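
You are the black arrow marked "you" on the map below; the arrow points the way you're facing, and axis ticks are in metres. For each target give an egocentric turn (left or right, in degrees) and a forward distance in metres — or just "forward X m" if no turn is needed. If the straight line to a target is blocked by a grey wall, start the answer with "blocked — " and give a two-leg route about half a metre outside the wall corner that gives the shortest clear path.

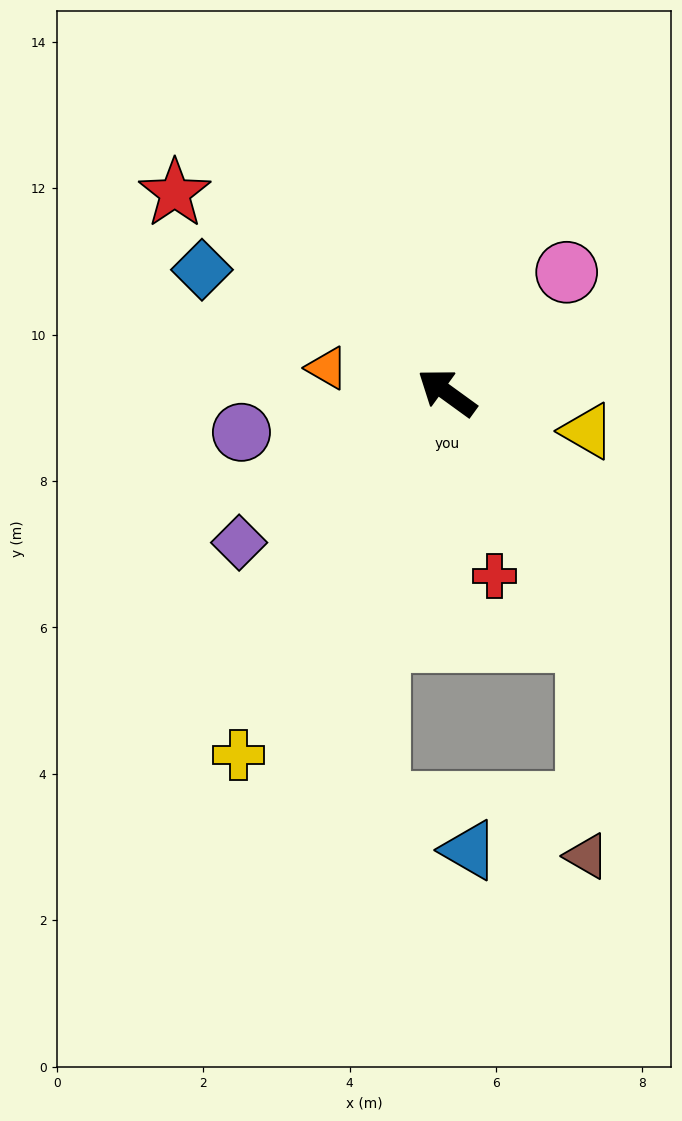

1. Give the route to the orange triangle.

turn left 24°, forward 1.7 m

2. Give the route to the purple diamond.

turn left 72°, forward 3.5 m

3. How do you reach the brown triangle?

blocked — turn left 155°, forward 3.9 m, then turn right 29°, forward 2.9 m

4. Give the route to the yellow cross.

turn left 96°, forward 5.7 m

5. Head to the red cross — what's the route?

turn left 140°, forward 2.6 m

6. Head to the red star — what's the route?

forward 4.6 m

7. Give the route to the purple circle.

turn left 47°, forward 2.9 m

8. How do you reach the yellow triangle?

turn right 159°, forward 2.0 m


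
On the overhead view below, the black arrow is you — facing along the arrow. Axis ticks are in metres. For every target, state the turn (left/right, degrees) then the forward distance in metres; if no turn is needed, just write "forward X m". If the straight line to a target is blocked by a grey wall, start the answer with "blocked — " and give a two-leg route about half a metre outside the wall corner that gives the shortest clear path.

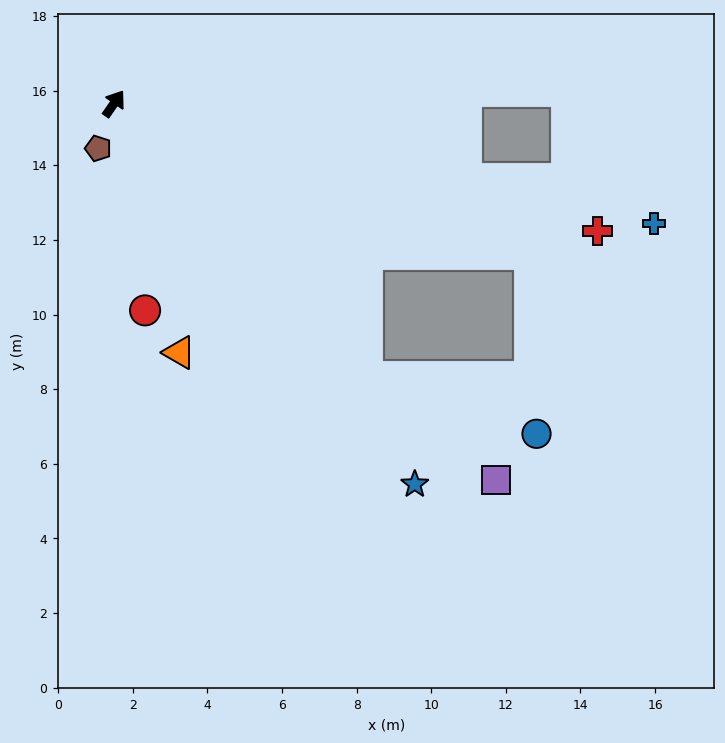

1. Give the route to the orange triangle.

turn right 131°, forward 6.9 m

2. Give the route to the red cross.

turn right 70°, forward 13.4 m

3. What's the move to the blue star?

turn right 107°, forward 13.0 m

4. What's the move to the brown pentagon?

turn right 165°, forward 1.3 m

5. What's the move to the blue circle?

blocked — turn right 102°, forward 10.0 m, then turn left 28°, forward 4.8 m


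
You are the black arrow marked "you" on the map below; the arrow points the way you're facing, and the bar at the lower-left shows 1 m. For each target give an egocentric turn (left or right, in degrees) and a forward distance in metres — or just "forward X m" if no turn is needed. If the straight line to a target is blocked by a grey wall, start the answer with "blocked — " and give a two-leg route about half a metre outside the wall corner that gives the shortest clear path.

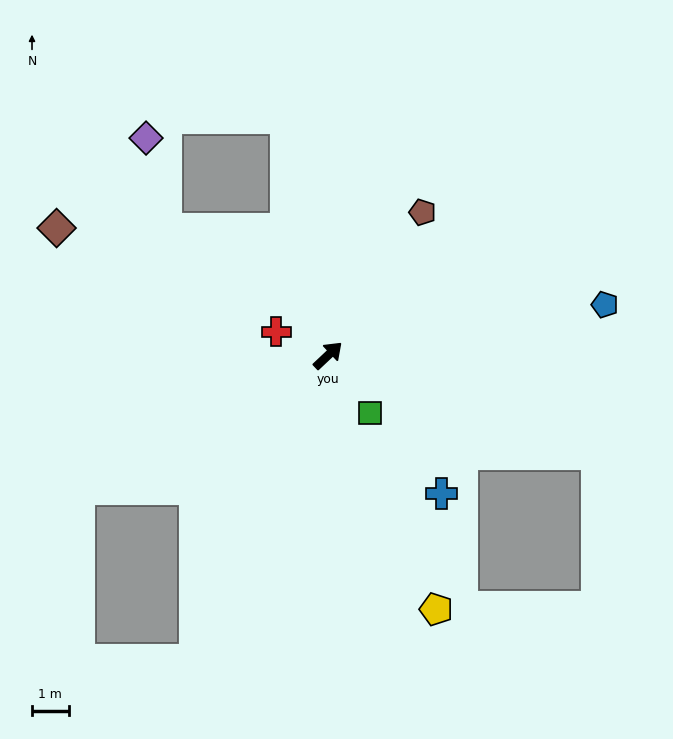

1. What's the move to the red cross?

turn left 112°, forward 1.5 m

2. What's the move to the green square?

turn right 97°, forward 1.9 m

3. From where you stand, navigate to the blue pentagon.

turn right 33°, forward 7.6 m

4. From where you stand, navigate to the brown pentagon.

turn left 13°, forward 4.7 m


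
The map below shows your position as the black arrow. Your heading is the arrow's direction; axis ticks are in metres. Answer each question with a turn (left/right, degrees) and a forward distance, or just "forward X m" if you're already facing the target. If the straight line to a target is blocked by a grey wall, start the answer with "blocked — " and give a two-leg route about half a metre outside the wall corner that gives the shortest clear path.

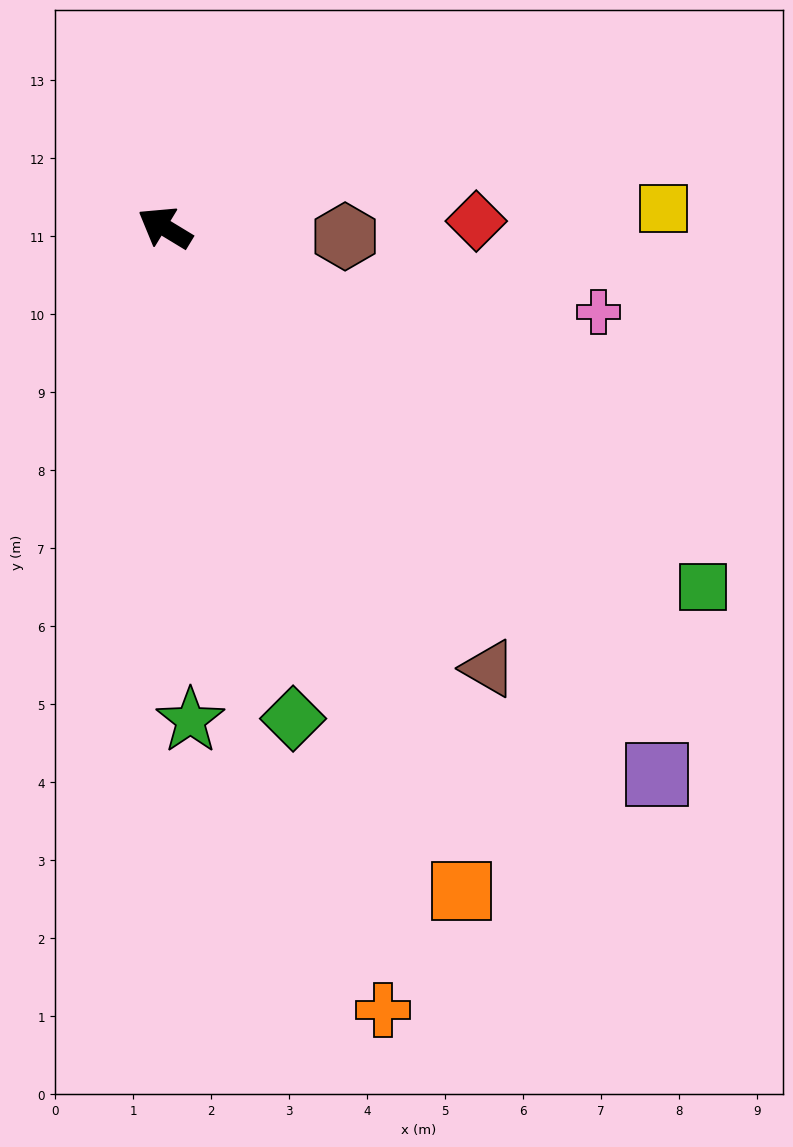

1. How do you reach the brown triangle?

turn left 158°, forward 7.0 m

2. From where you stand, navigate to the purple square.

turn left 163°, forward 9.4 m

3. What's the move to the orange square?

turn left 145°, forward 9.3 m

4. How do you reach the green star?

turn left 124°, forward 6.3 m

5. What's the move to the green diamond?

turn left 136°, forward 6.5 m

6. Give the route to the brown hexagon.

turn right 152°, forward 2.3 m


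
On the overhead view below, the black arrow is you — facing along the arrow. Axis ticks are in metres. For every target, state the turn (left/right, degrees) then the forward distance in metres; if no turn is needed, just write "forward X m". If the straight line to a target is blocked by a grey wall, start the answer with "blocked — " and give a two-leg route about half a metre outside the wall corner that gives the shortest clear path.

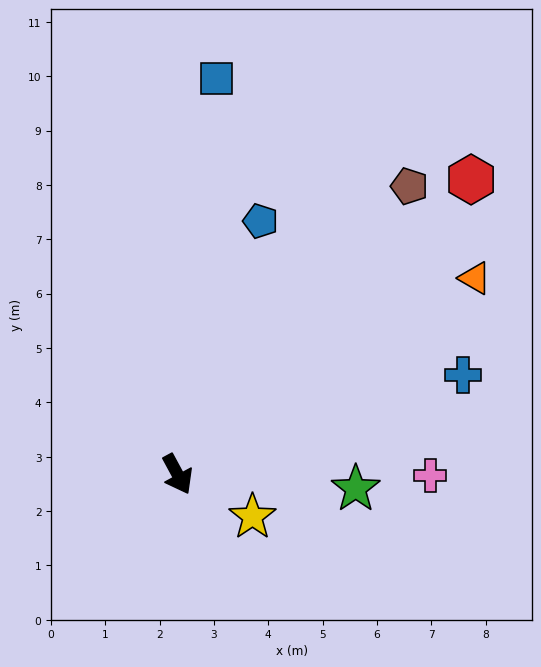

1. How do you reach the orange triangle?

turn left 95°, forward 6.6 m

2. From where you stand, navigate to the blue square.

turn left 146°, forward 7.3 m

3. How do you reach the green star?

turn left 57°, forward 3.3 m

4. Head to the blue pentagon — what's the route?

turn left 133°, forward 4.9 m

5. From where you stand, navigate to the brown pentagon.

turn left 113°, forward 6.8 m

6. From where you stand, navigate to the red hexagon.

turn left 107°, forward 7.7 m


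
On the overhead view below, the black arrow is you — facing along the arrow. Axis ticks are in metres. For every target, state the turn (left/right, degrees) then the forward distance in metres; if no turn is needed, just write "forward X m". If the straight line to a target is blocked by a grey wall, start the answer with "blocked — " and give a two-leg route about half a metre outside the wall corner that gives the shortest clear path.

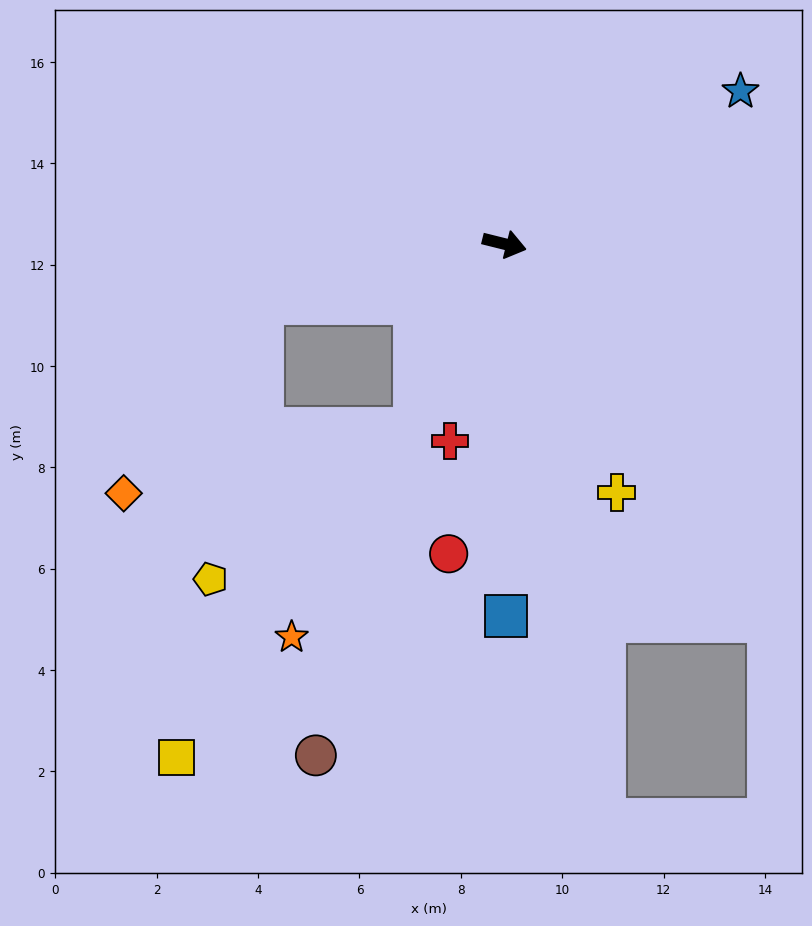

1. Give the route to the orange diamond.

blocked — turn right 152°, forward 4.9 m, then turn left 40°, forward 4.6 m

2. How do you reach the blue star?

turn left 47°, forward 5.5 m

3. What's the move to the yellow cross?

turn right 52°, forward 5.4 m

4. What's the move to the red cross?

turn right 91°, forward 4.0 m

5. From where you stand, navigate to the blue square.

turn right 76°, forward 7.3 m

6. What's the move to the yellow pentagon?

blocked — turn right 102°, forward 4.1 m, then turn right 28°, forward 5.0 m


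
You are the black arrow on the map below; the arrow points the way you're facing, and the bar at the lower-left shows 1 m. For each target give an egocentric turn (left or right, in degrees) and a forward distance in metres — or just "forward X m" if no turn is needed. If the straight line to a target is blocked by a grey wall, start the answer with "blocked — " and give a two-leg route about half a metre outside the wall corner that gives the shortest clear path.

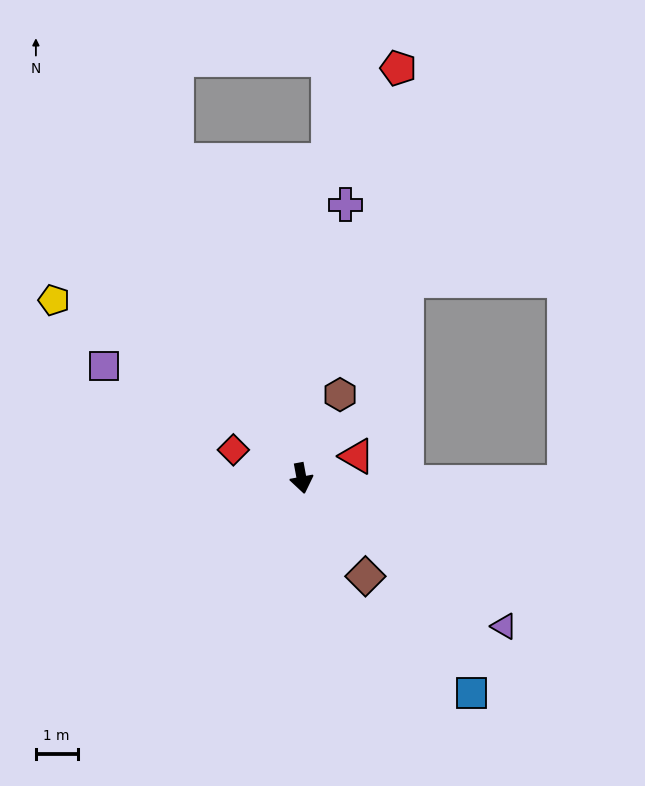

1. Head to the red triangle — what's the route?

turn left 101°, forward 1.4 m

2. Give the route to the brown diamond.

turn left 23°, forward 2.8 m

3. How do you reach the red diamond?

turn right 123°, forward 1.8 m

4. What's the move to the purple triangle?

turn left 43°, forward 6.0 m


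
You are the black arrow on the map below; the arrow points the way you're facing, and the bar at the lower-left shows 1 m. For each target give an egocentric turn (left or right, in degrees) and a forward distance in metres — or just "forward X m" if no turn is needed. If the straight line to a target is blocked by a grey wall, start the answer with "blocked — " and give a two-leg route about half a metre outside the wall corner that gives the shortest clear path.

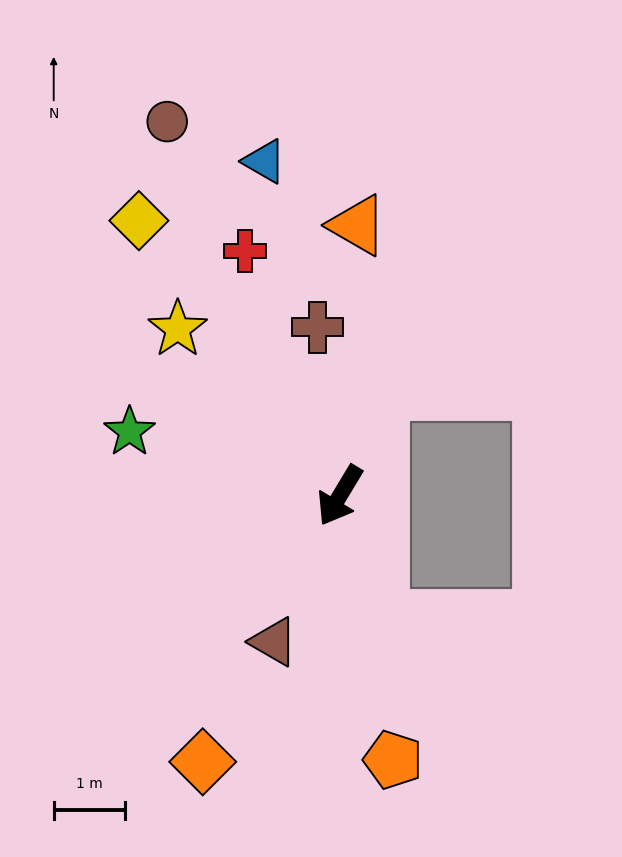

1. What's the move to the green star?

turn right 76°, forward 3.1 m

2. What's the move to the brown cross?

turn right 141°, forward 2.4 m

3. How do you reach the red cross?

turn right 128°, forward 3.7 m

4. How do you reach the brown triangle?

turn left 7°, forward 2.3 m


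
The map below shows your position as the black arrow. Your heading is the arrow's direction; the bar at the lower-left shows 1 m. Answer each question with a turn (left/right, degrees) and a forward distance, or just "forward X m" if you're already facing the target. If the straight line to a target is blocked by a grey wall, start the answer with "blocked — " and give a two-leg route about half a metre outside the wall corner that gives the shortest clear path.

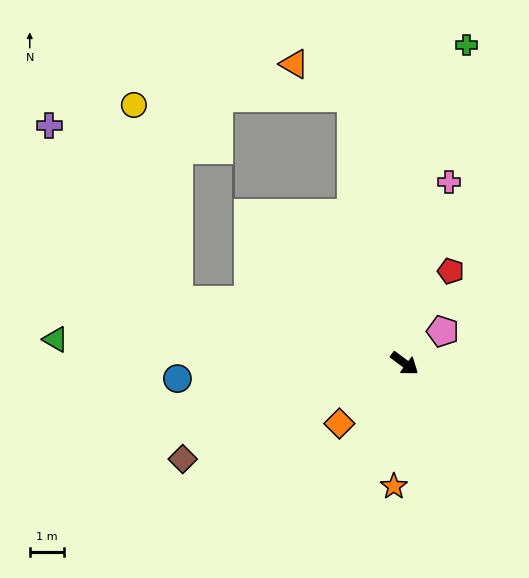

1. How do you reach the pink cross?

turn left 113°, forward 5.4 m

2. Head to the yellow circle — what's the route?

blocked — turn right 159°, forward 6.8 m, then turn right 61°, forward 5.8 m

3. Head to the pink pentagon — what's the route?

turn left 77°, forward 1.4 m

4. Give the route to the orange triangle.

blocked — turn left 138°, forward 7.9 m, then turn left 49°, forward 1.9 m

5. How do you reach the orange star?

turn right 58°, forward 3.6 m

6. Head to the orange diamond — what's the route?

turn right 101°, forward 2.6 m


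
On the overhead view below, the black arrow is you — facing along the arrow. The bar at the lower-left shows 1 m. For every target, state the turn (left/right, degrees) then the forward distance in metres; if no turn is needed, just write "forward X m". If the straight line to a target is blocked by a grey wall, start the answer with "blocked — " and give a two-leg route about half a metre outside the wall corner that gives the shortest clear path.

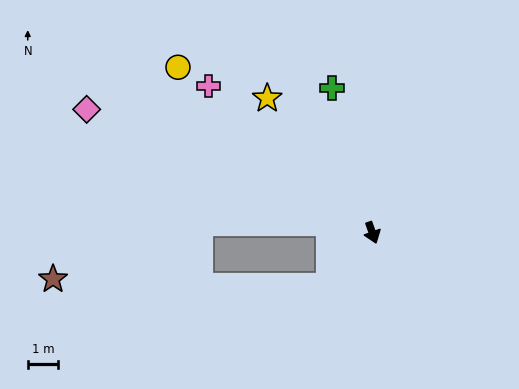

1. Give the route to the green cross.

turn left 176°, forward 4.9 m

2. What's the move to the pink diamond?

turn right 133°, forward 10.1 m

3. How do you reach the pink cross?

turn right 152°, forward 7.2 m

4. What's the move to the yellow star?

turn right 162°, forward 5.6 m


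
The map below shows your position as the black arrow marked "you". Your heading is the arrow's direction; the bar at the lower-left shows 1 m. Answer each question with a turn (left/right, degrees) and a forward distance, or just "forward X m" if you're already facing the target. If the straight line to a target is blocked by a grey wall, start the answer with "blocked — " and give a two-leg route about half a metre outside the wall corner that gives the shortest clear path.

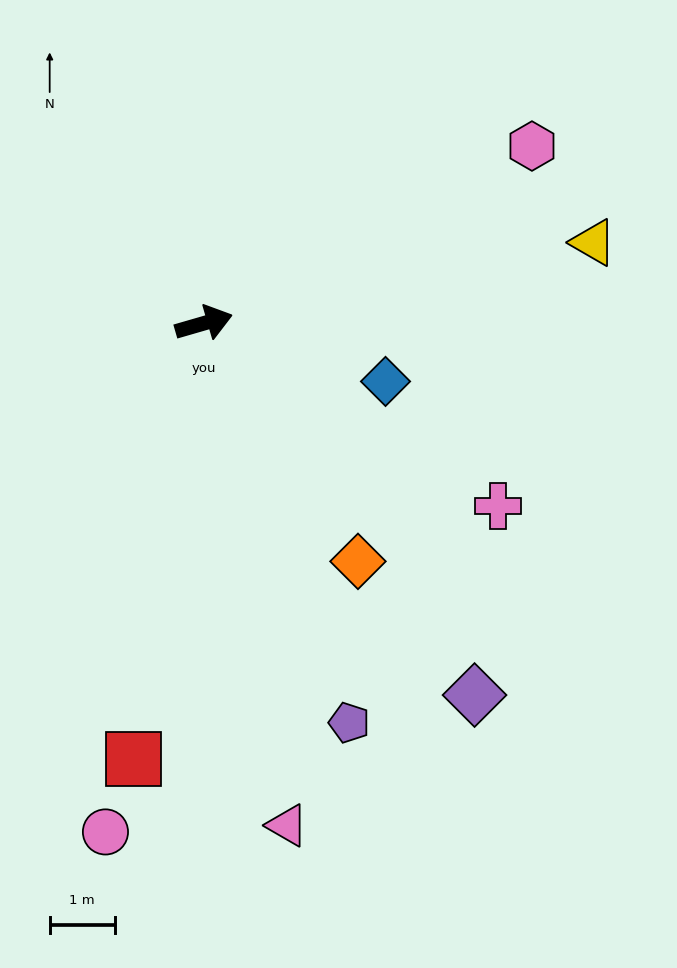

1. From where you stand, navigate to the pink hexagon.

turn left 12°, forward 5.7 m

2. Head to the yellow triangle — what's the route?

turn right 4°, forward 6.1 m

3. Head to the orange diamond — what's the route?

turn right 73°, forward 4.4 m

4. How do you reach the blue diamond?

turn right 34°, forward 2.9 m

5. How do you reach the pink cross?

turn right 48°, forward 5.3 m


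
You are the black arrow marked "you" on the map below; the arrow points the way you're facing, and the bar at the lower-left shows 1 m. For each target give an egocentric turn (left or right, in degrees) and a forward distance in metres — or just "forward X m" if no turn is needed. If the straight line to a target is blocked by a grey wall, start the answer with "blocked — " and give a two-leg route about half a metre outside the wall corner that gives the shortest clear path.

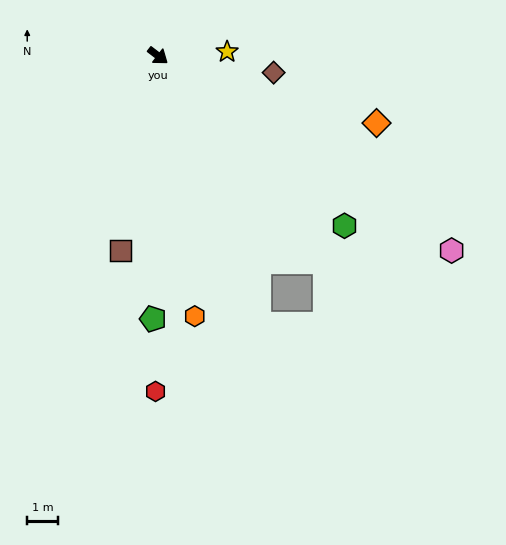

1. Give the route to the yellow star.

turn left 41°, forward 2.3 m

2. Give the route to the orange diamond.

turn left 20°, forward 7.5 m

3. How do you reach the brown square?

turn right 64°, forward 6.5 m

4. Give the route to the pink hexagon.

turn left 4°, forward 11.6 m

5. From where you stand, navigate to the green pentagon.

turn right 54°, forward 8.7 m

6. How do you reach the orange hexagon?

turn right 45°, forward 8.7 m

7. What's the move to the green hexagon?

turn right 5°, forward 8.3 m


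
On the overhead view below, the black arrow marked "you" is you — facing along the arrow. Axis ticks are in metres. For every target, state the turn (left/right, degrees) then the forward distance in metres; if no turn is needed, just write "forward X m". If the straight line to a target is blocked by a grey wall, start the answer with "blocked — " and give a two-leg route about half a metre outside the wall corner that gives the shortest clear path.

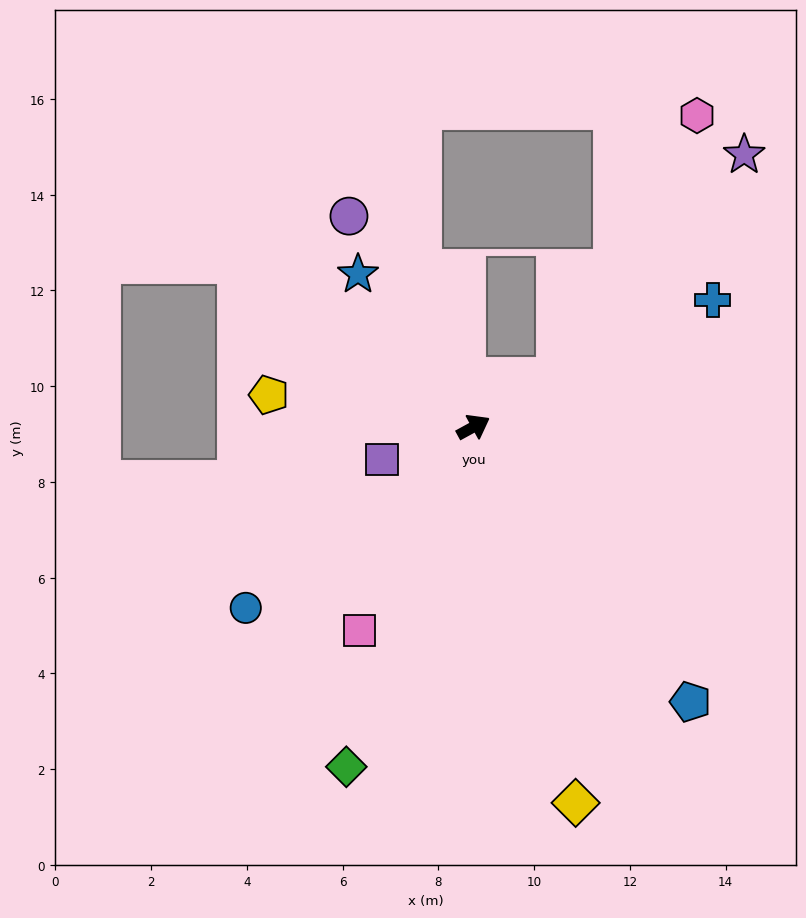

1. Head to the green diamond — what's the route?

turn right 139°, forward 7.6 m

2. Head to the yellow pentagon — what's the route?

turn left 142°, forward 4.3 m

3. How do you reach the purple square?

turn left 171°, forward 2.0 m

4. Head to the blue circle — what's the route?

turn right 170°, forward 6.1 m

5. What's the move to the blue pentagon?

turn right 80°, forward 7.3 m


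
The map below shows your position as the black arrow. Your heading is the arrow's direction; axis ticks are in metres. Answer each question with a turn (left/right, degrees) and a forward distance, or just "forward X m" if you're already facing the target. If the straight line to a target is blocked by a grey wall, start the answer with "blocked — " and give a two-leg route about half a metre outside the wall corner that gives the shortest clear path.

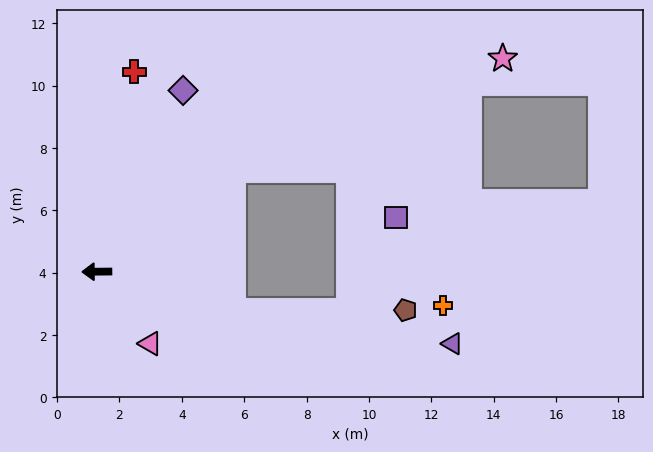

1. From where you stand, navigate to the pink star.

blocked — turn right 144°, forward 5.4 m, then turn right 14°, forward 9.4 m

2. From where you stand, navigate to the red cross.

turn right 101°, forward 6.5 m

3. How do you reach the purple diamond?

turn right 116°, forward 6.4 m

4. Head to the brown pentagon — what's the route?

blocked — turn left 163°, forward 4.5 m, then turn left 17°, forward 5.5 m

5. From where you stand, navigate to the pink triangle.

turn left 126°, forward 2.9 m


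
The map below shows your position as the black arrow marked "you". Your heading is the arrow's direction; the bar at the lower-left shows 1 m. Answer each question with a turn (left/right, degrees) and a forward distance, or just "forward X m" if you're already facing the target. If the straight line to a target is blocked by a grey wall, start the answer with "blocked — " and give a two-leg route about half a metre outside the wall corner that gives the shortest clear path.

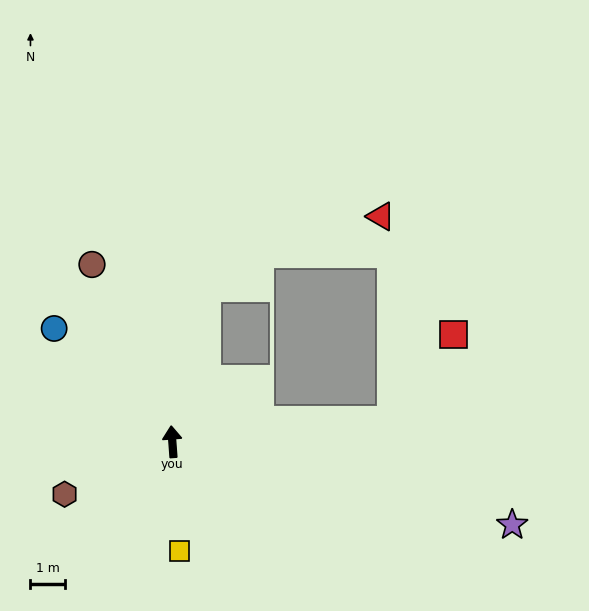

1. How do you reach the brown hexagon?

turn left 112°, forward 3.5 m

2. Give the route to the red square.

blocked — turn right 89°, forward 6.4 m, then turn left 49°, forward 3.1 m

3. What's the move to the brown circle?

turn left 20°, forward 5.7 m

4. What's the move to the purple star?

turn right 108°, forward 10.2 m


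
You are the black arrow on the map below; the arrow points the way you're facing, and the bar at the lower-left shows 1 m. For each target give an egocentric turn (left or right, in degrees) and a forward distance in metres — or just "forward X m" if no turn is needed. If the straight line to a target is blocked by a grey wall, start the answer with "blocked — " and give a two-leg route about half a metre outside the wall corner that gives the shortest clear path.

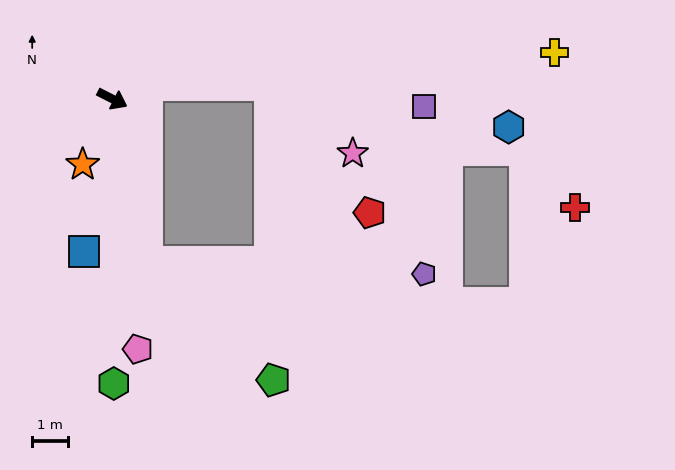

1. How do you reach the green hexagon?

turn right 63°, forward 7.9 m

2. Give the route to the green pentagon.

blocked — turn right 51°, forward 4.6 m, then turn left 34°, forward 4.8 m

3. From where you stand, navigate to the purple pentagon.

blocked — turn right 51°, forward 4.6 m, then turn left 75°, forward 7.7 m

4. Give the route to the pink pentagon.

turn right 57°, forward 7.0 m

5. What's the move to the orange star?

turn right 87°, forward 2.0 m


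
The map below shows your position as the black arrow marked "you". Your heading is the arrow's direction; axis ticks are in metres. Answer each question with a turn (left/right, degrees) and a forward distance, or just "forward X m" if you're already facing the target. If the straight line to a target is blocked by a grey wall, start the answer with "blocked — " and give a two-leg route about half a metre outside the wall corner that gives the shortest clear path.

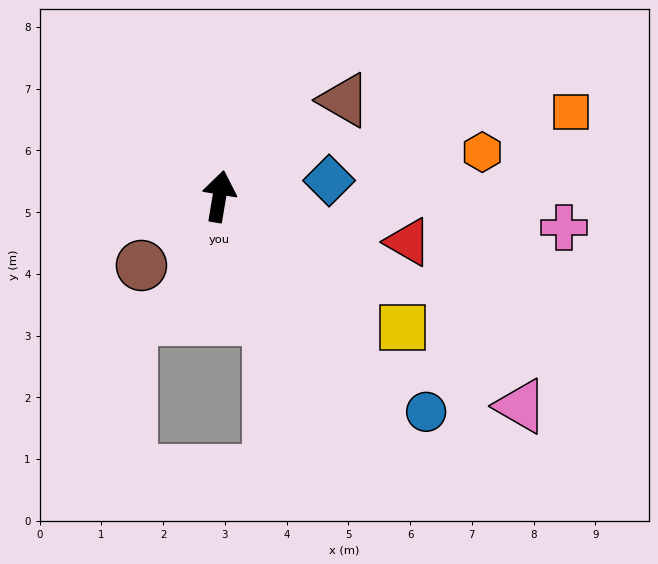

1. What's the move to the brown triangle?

turn right 43°, forward 2.6 m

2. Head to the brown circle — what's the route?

turn left 141°, forward 1.7 m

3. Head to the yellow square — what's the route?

turn right 116°, forward 3.6 m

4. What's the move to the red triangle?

turn right 94°, forward 3.1 m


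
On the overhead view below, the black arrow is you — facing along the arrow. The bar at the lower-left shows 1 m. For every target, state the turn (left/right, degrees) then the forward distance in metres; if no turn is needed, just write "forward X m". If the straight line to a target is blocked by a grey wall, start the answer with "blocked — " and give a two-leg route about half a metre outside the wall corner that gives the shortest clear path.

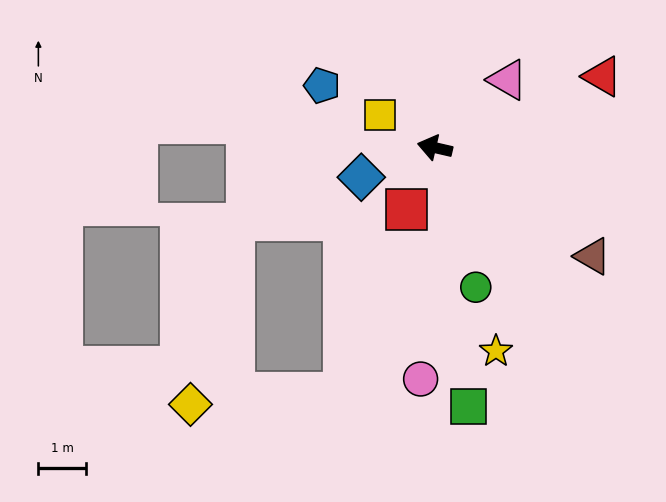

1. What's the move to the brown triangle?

turn left 158°, forward 4.0 m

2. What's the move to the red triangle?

turn right 144°, forward 3.8 m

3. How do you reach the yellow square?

turn right 18°, forward 1.3 m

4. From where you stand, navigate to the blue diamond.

turn left 35°, forward 1.6 m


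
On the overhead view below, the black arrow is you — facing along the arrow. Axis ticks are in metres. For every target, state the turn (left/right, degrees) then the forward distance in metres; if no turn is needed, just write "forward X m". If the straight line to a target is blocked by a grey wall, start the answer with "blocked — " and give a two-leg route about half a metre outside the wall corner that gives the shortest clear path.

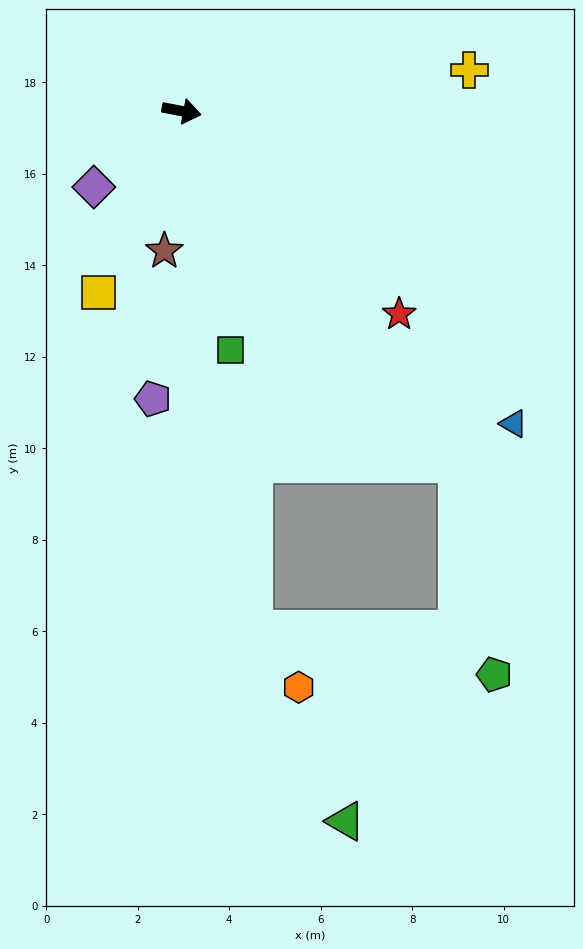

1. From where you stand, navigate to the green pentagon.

blocked — turn right 41°, forward 9.8 m, then turn right 28°, forward 4.7 m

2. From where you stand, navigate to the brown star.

turn right 86°, forward 3.1 m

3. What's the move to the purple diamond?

turn right 128°, forward 2.5 m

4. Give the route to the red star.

turn right 32°, forward 6.5 m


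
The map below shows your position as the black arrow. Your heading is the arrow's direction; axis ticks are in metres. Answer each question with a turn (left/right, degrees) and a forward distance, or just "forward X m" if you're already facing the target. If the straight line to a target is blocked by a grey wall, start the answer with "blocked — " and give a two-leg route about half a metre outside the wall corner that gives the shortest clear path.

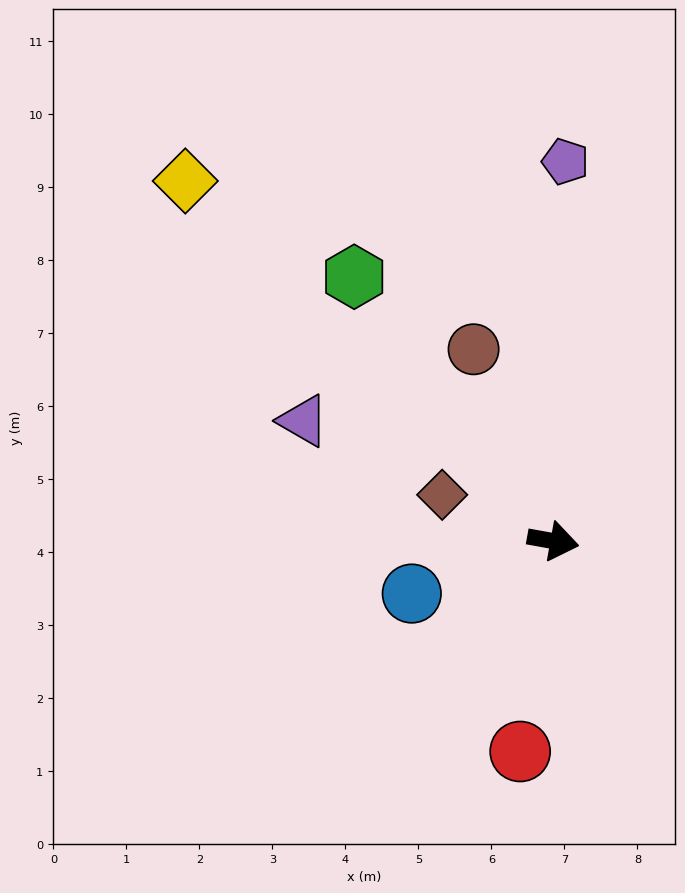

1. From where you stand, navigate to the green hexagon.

turn left 137°, forward 4.5 m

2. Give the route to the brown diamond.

turn left 168°, forward 1.6 m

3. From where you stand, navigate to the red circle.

turn right 89°, forward 2.9 m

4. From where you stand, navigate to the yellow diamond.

turn left 146°, forward 7.1 m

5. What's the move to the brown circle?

turn left 123°, forward 2.8 m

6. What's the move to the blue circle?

turn right 149°, forward 2.1 m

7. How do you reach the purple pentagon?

turn left 98°, forward 5.2 m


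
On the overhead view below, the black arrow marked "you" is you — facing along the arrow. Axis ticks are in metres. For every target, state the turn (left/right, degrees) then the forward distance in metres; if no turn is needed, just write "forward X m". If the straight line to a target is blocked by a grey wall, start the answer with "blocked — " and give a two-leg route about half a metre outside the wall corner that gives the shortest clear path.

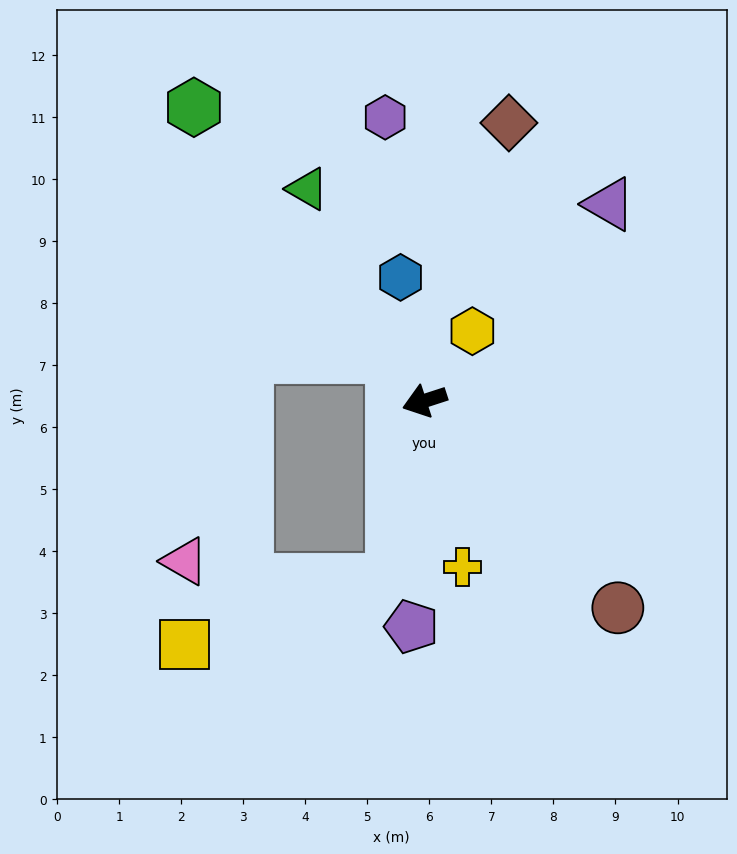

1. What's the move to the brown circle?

turn left 115°, forward 4.6 m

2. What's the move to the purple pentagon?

turn left 69°, forward 3.6 m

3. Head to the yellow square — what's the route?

blocked — turn left 62°, forward 2.9 m, then turn right 63°, forward 3.5 m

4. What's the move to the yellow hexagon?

turn right 142°, forward 1.4 m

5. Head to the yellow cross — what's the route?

turn left 85°, forward 2.7 m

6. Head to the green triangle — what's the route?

turn right 79°, forward 3.9 m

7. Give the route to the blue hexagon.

turn right 97°, forward 2.0 m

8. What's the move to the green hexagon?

turn right 70°, forward 6.0 m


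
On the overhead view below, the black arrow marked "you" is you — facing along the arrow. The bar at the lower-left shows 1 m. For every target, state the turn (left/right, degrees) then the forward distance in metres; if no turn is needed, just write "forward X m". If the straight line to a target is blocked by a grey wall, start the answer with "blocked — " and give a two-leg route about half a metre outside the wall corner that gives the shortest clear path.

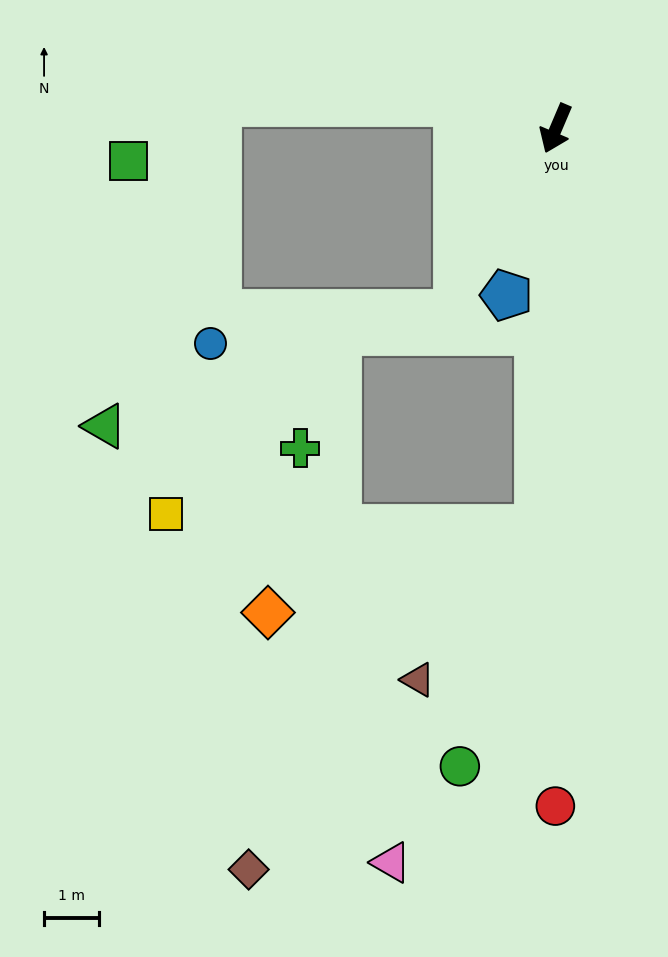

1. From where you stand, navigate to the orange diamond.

blocked — turn left 20°, forward 7.3 m, then turn right 70°, forward 5.2 m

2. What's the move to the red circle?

turn left 23°, forward 12.4 m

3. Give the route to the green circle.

blocked — turn left 20°, forward 7.3 m, then turn right 15°, forward 4.6 m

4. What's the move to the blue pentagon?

turn left 6°, forward 3.2 m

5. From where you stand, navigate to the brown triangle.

blocked — turn left 20°, forward 7.3 m, then turn right 35°, forward 3.5 m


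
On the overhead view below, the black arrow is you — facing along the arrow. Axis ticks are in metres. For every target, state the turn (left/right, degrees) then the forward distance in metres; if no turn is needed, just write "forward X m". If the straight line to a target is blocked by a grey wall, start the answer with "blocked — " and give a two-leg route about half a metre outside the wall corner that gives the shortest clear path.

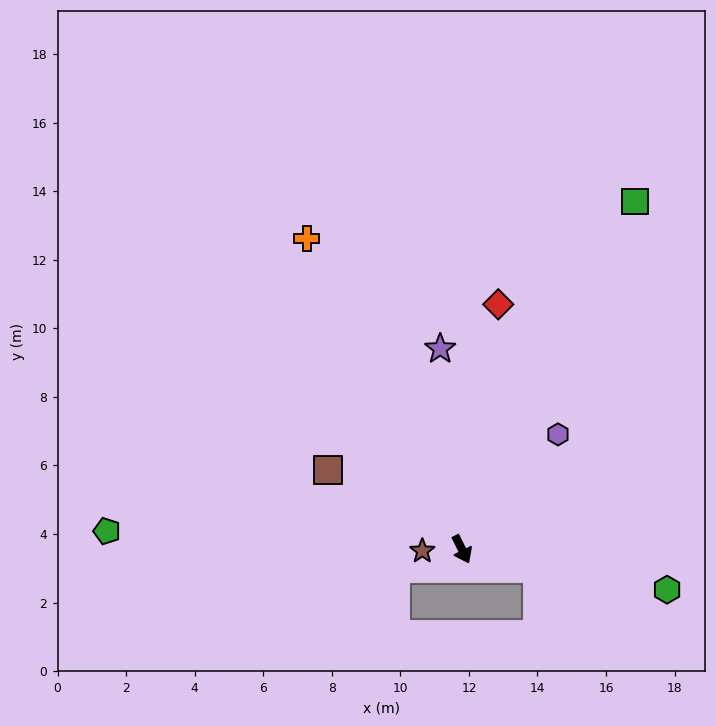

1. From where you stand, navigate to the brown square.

turn right 147°, forward 4.5 m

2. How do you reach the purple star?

turn left 160°, forward 5.9 m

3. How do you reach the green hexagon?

turn left 53°, forward 6.1 m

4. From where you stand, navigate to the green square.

turn left 127°, forward 11.3 m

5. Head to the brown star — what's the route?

turn right 114°, forward 1.2 m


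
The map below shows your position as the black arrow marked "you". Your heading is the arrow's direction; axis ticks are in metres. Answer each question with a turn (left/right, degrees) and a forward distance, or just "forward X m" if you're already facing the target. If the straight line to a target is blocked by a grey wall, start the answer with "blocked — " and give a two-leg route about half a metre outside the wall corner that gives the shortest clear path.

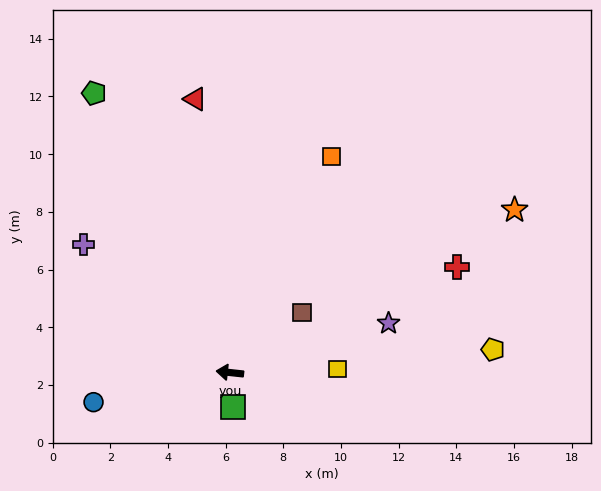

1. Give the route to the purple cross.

turn right 35°, forward 6.7 m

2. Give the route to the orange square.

turn right 109°, forward 8.3 m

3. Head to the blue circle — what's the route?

turn left 18°, forward 4.8 m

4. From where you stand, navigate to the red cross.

turn right 149°, forward 8.7 m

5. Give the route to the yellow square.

turn right 172°, forward 3.7 m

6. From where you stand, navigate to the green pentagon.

turn right 58°, forward 10.8 m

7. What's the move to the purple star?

turn right 157°, forward 5.8 m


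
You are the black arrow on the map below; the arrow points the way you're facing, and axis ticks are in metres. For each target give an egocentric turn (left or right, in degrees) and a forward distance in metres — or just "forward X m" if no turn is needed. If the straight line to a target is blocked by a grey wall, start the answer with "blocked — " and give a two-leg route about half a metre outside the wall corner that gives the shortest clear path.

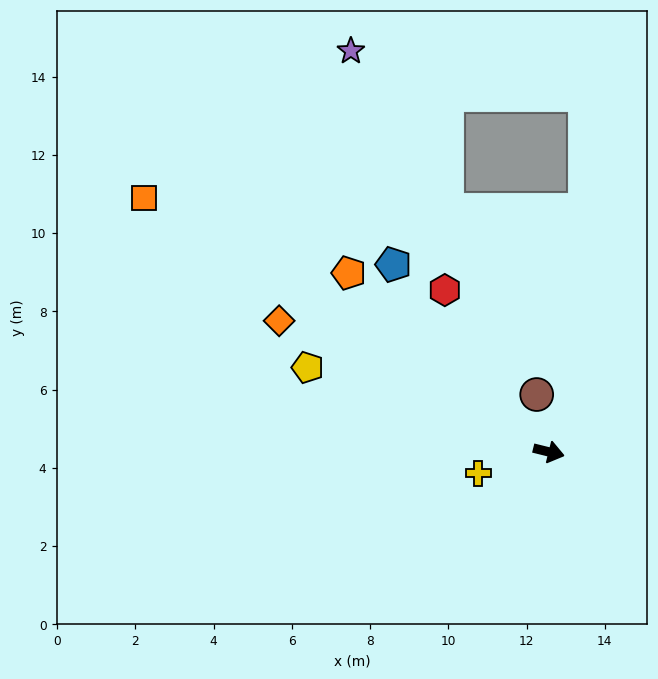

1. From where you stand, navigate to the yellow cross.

turn right 149°, forward 1.9 m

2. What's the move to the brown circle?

turn left 116°, forward 1.5 m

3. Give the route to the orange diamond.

turn left 168°, forward 7.7 m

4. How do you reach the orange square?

turn left 162°, forward 12.2 m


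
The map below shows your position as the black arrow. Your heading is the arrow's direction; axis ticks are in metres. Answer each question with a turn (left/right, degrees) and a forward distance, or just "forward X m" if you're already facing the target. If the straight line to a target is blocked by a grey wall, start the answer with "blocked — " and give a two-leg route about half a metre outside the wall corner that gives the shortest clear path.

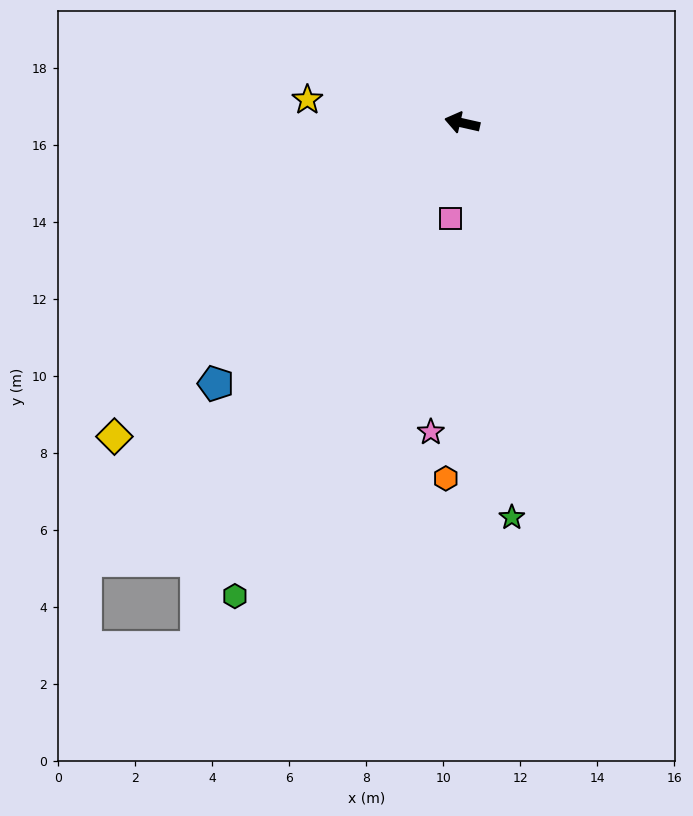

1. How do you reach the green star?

turn left 110°, forward 10.3 m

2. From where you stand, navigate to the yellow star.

turn left 4°, forward 4.1 m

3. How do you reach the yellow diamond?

turn left 55°, forward 12.2 m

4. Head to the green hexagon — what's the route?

turn left 77°, forward 13.6 m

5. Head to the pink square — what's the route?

turn left 96°, forward 2.5 m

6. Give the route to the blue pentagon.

turn left 59°, forward 9.3 m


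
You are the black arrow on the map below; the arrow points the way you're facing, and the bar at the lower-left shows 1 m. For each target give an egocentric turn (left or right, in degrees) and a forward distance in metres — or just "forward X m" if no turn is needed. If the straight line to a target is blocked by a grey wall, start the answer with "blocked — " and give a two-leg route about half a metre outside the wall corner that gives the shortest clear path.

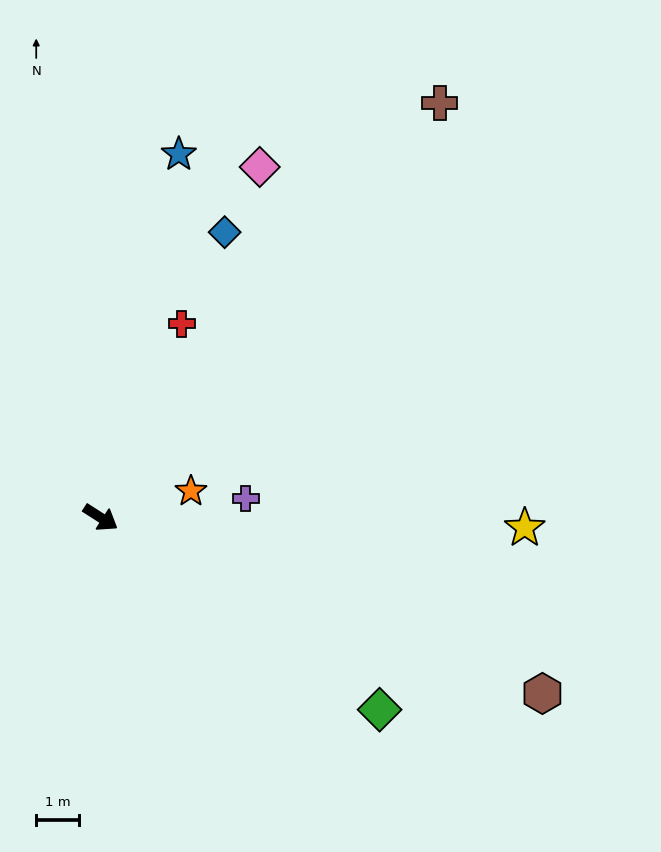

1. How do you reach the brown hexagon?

turn left 11°, forward 11.1 m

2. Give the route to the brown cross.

turn left 83°, forward 12.5 m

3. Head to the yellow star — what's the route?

turn left 31°, forward 9.9 m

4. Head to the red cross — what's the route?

turn left 100°, forward 4.9 m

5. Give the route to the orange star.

turn left 49°, forward 2.2 m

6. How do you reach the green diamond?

forward 7.9 m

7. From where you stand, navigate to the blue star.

turn left 110°, forward 8.7 m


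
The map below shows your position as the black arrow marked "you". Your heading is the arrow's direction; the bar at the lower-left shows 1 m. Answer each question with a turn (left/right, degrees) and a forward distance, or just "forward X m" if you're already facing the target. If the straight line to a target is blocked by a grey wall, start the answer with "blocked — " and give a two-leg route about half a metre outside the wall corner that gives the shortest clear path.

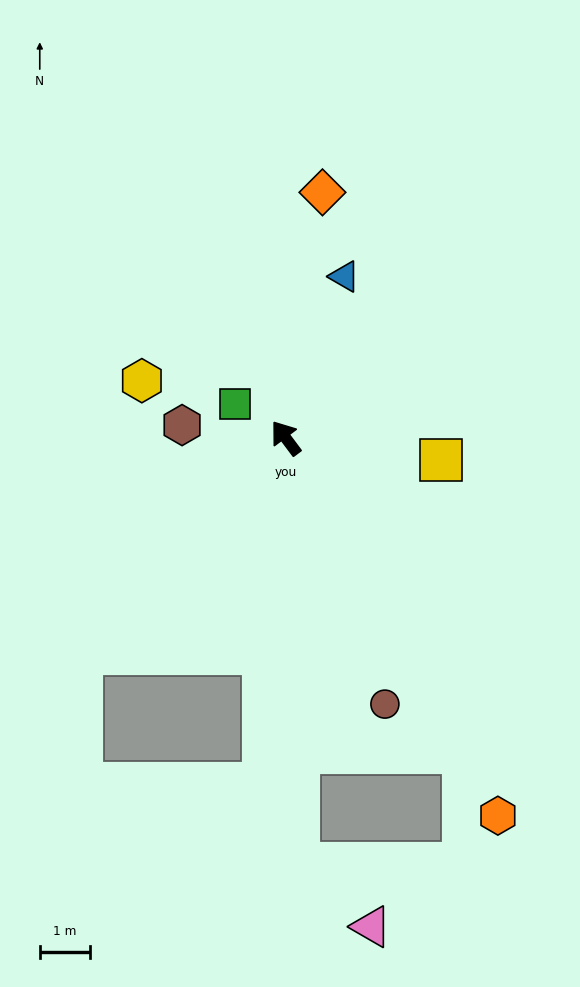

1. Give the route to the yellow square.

turn right 135°, forward 3.1 m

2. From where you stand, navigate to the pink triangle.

blocked — turn left 145°, forward 8.5 m, then turn left 47°, forward 1.9 m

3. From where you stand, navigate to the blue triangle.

turn right 57°, forward 3.4 m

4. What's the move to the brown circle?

turn left 164°, forward 5.7 m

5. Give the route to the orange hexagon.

turn left 173°, forward 8.7 m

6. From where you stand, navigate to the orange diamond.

turn right 45°, forward 5.0 m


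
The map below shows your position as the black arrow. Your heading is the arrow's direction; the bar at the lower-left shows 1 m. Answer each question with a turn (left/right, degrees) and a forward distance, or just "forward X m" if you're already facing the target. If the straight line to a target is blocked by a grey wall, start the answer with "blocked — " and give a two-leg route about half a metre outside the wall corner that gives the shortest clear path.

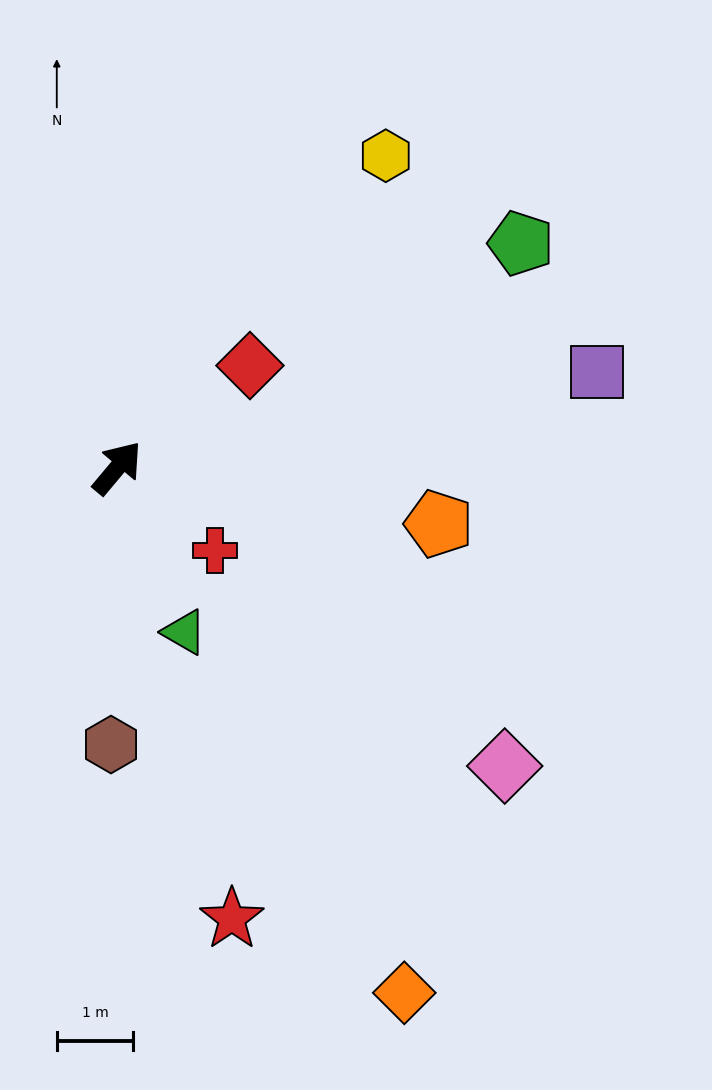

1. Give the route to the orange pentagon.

turn right 60°, forward 4.3 m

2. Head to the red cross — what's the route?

turn right 90°, forward 1.7 m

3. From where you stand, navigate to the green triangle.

turn right 118°, forward 2.3 m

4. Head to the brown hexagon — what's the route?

turn right 141°, forward 3.6 m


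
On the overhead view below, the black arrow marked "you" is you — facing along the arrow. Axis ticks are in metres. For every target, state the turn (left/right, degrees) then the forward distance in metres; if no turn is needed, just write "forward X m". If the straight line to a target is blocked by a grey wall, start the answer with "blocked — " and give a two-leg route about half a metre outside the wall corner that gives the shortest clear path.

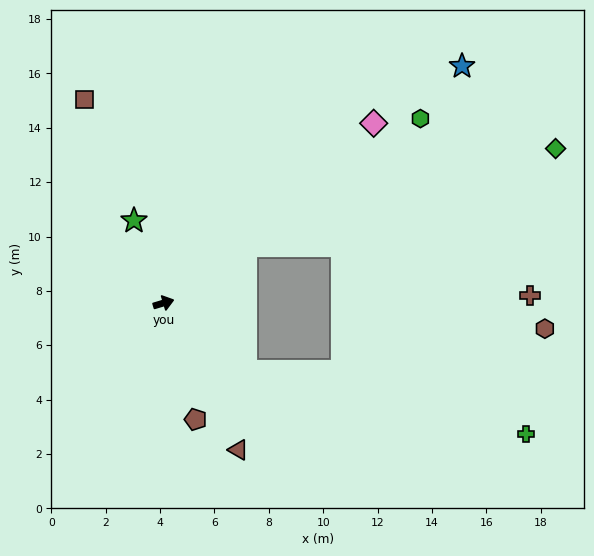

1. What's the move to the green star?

turn left 93°, forward 3.2 m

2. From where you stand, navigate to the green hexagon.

turn left 19°, forward 11.6 m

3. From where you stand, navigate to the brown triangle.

turn right 80°, forward 6.1 m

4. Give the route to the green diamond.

blocked — turn left 18°, forward 3.7 m, then turn right 17°, forward 12.0 m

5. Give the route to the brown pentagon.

turn right 91°, forward 4.4 m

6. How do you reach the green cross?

blocked — turn right 57°, forward 3.9 m, then turn left 28°, forward 10.6 m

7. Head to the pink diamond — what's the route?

turn left 24°, forward 10.2 m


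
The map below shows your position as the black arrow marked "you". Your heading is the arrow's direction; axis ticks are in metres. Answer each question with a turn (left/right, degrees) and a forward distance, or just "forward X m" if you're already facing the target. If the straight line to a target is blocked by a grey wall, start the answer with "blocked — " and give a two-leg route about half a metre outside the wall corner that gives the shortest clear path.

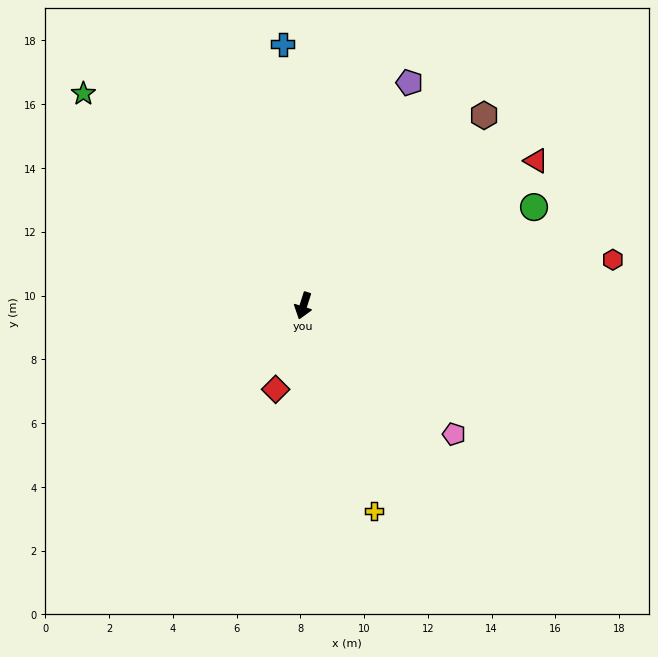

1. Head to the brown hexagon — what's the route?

turn left 154°, forward 8.2 m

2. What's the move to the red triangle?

turn left 140°, forward 8.6 m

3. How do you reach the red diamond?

forward 2.8 m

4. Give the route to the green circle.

turn left 131°, forward 7.9 m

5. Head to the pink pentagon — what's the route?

turn left 67°, forward 6.2 m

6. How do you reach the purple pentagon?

turn left 172°, forward 7.7 m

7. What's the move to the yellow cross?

turn left 37°, forward 6.8 m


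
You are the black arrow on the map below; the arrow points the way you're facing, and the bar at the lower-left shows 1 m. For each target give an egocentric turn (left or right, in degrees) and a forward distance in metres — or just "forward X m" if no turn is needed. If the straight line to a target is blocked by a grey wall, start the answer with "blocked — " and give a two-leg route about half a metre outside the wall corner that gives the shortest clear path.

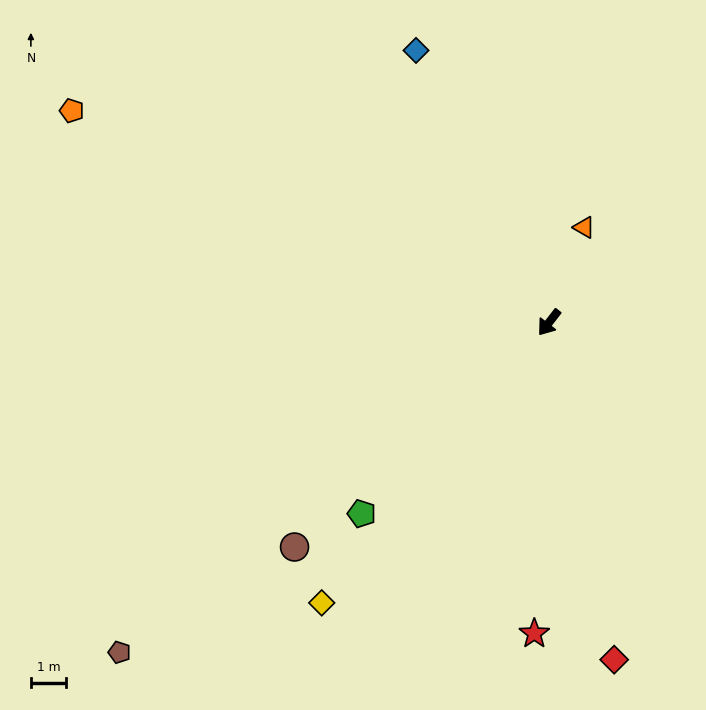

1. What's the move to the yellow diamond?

forward 10.3 m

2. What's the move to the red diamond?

turn left 49°, forward 9.8 m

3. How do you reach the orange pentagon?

turn right 76°, forward 14.9 m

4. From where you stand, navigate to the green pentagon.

turn right 7°, forward 7.6 m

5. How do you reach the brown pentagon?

turn right 15°, forward 15.4 m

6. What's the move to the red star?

turn left 35°, forward 8.9 m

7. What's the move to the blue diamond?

turn right 116°, forward 8.6 m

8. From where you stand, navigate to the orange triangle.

turn right 162°, forward 2.9 m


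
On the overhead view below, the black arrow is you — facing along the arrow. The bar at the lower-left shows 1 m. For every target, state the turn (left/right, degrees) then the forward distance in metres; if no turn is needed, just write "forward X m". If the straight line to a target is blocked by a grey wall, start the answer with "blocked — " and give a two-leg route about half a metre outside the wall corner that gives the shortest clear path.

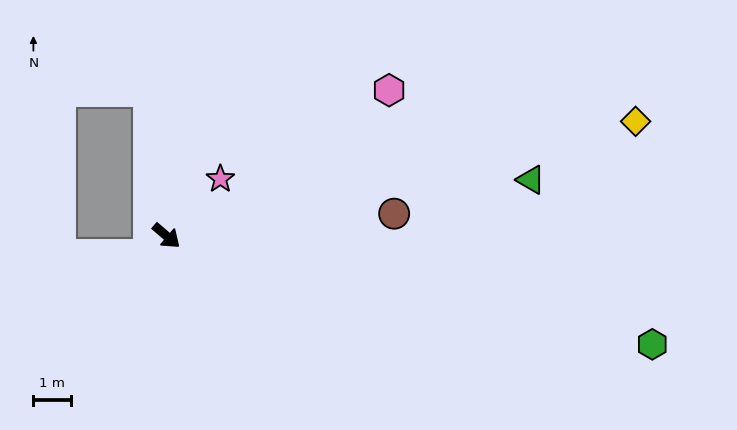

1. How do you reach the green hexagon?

turn left 28°, forward 13.2 m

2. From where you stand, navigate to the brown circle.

turn left 46°, forward 6.1 m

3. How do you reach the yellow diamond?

turn left 54°, forward 12.8 m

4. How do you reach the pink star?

turn left 87°, forward 2.1 m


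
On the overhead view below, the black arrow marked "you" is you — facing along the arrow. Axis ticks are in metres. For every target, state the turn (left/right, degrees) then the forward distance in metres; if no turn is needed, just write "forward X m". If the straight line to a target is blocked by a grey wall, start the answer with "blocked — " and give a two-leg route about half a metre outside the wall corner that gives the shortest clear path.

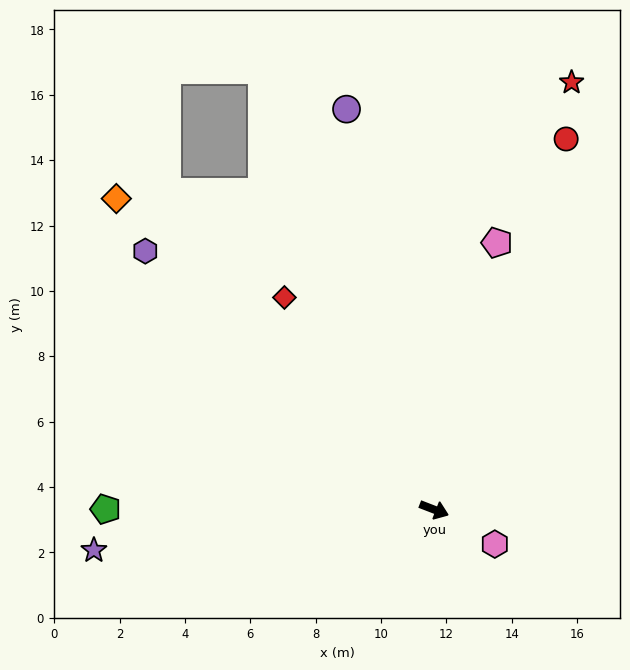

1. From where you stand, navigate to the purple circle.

turn left 123°, forward 12.5 m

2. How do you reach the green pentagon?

turn right 159°, forward 10.1 m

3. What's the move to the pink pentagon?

turn left 98°, forward 8.4 m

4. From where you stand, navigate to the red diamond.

turn left 146°, forward 7.9 m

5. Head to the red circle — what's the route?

turn left 91°, forward 12.0 m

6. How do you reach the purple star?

turn right 152°, forward 10.5 m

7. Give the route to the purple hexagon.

turn left 159°, forward 11.9 m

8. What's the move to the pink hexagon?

turn right 9°, forward 2.1 m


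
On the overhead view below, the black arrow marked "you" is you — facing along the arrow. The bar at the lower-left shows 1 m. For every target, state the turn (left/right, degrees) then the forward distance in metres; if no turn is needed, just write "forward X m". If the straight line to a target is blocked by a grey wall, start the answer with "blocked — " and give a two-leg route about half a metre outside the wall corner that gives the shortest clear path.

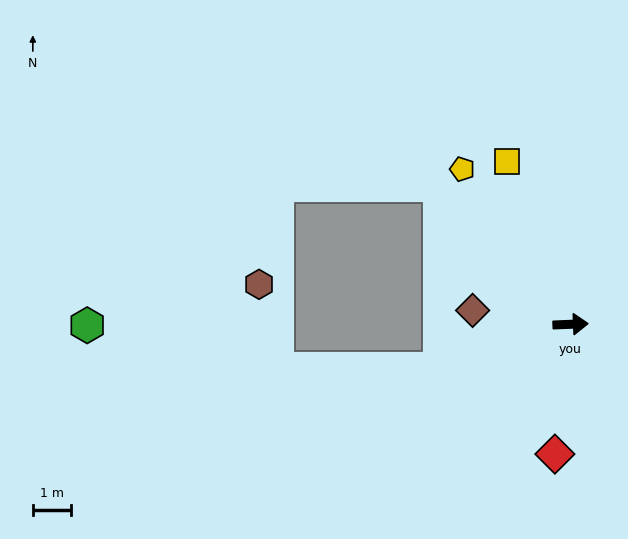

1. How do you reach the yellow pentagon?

turn left 123°, forward 5.0 m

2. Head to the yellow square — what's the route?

turn left 109°, forward 4.6 m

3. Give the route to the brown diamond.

turn left 170°, forward 2.6 m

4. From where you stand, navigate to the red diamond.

turn right 99°, forward 3.4 m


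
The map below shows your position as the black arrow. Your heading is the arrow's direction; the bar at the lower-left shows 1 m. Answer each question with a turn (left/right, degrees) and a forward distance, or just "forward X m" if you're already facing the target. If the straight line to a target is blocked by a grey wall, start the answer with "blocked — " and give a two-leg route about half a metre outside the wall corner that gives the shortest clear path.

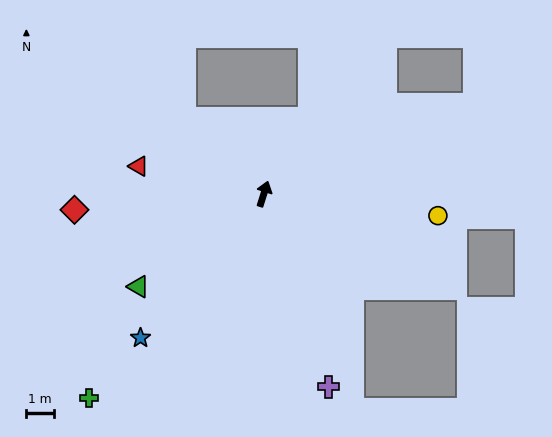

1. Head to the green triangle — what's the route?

turn left 144°, forward 5.7 m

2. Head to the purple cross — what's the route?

turn right 144°, forward 7.4 m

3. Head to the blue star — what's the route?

turn left 157°, forward 6.9 m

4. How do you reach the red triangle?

turn left 95°, forward 4.7 m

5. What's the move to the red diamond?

turn left 112°, forward 6.9 m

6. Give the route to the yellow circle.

turn right 80°, forward 6.4 m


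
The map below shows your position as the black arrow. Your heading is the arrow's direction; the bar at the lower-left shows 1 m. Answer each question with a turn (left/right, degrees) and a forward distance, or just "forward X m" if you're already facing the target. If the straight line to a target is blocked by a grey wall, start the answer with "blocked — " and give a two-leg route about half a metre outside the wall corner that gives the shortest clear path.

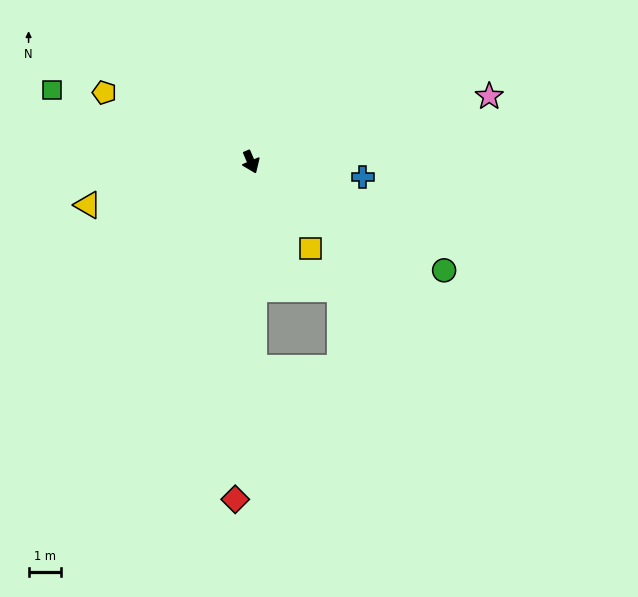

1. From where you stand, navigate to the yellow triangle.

turn right 98°, forward 5.2 m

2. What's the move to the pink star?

turn left 82°, forward 7.7 m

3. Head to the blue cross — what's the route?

turn left 59°, forward 3.5 m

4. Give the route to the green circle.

turn left 38°, forward 6.9 m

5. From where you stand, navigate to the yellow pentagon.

turn right 138°, forward 5.0 m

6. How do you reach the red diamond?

turn right 26°, forward 10.5 m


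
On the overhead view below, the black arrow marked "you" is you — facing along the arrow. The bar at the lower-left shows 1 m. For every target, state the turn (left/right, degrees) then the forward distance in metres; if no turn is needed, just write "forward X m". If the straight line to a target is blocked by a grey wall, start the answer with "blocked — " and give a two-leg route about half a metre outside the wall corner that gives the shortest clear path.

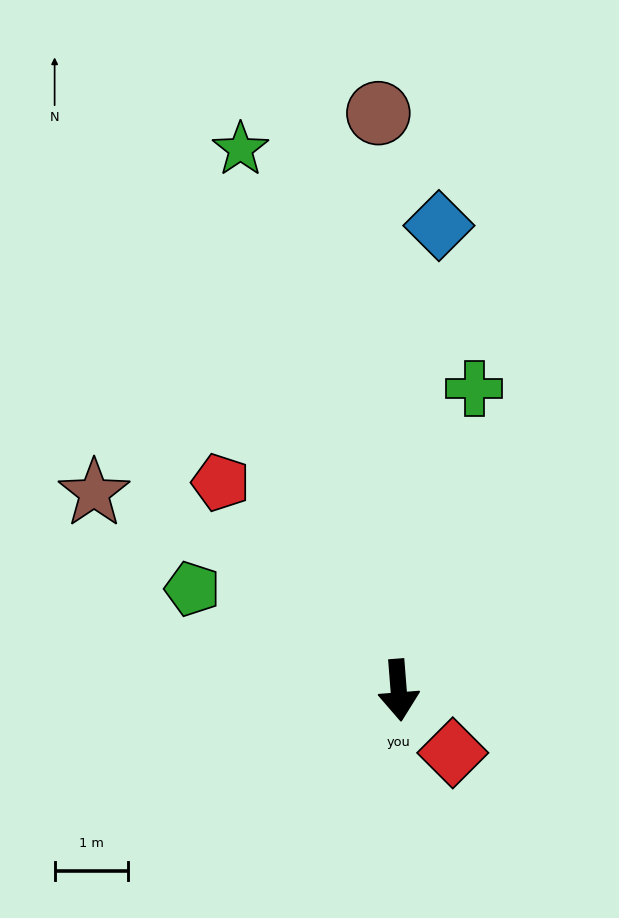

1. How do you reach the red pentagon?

turn right 144°, forward 3.7 m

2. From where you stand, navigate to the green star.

turn right 168°, forward 7.6 m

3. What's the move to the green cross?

turn left 161°, forward 4.2 m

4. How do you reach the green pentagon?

turn right 121°, forward 3.1 m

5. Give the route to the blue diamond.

turn left 171°, forward 6.3 m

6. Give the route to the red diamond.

turn left 36°, forward 1.1 m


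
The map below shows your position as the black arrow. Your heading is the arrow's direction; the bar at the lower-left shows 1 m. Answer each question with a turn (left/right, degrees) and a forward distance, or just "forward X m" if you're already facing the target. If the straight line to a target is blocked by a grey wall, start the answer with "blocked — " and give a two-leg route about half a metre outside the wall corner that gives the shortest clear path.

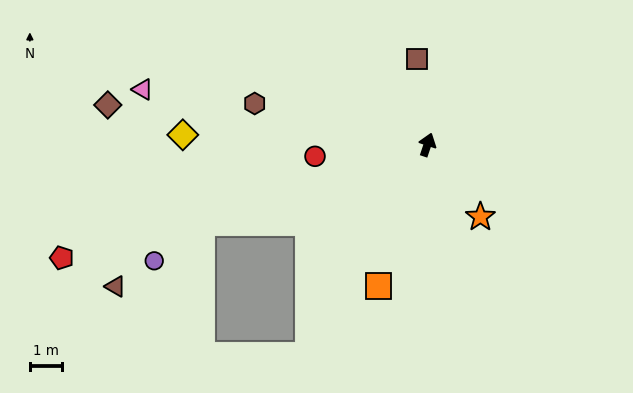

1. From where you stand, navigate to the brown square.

turn left 25°, forward 2.7 m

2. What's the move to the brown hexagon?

turn left 95°, forward 5.6 m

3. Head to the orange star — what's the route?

turn right 125°, forward 2.8 m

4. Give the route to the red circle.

turn left 114°, forward 3.6 m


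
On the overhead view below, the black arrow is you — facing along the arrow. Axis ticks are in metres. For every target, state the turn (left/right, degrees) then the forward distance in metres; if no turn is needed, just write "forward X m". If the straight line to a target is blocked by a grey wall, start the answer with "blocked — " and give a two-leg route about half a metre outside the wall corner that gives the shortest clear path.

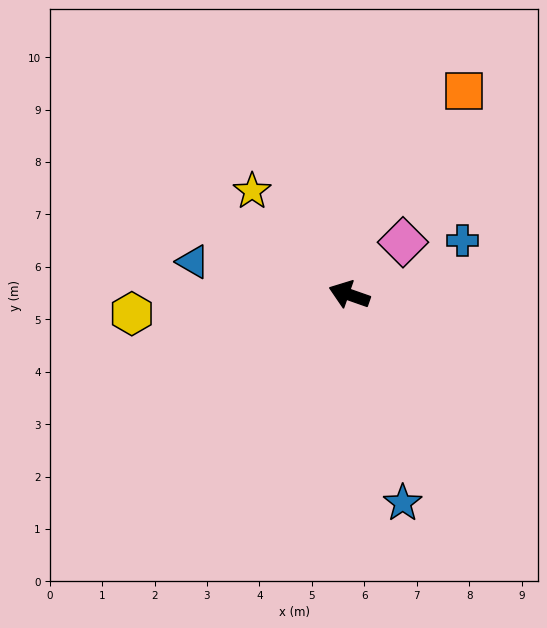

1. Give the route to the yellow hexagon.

turn left 24°, forward 4.2 m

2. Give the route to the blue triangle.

turn left 7°, forward 3.0 m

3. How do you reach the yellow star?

turn right 28°, forward 2.7 m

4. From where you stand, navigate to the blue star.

turn left 124°, forward 4.1 m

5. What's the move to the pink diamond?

turn right 116°, forward 1.4 m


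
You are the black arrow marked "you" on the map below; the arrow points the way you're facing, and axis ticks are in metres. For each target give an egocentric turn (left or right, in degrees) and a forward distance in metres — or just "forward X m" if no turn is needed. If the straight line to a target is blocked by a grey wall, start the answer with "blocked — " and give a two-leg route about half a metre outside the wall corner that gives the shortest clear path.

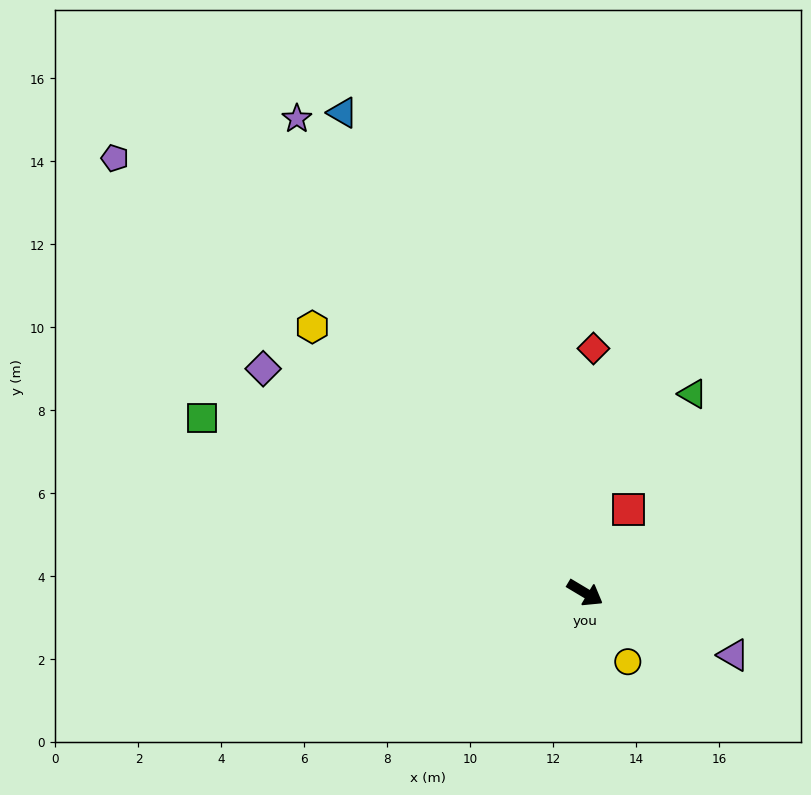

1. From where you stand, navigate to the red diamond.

turn left 119°, forward 5.9 m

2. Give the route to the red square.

turn left 94°, forward 2.3 m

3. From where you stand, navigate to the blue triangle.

turn left 148°, forward 13.0 m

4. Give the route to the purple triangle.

turn left 8°, forward 3.9 m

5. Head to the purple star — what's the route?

turn left 152°, forward 13.4 m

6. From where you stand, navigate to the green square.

turn right 174°, forward 10.2 m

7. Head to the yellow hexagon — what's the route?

turn left 167°, forward 9.2 m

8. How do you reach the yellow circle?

turn right 27°, forward 2.0 m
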